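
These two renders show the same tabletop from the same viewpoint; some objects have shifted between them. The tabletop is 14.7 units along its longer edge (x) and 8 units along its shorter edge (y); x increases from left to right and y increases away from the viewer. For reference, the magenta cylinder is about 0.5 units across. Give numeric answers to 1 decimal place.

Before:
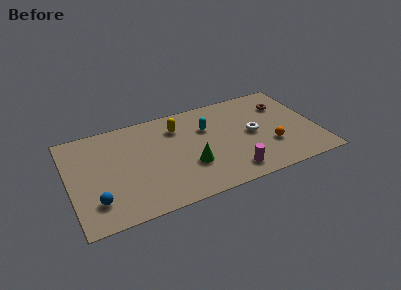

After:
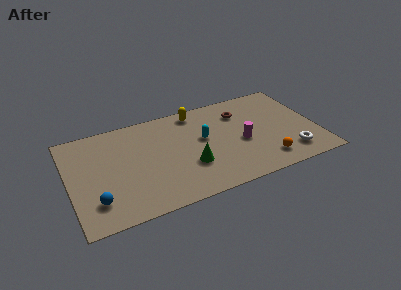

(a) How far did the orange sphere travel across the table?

1.2

The orange sphere was near (11.8, 2.6) before and (11.4, 1.5) after, so it travelled √(0.4² + 1.1²) ≈ 1.2 units.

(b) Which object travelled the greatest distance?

the white torus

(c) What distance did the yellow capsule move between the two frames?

1.5

The yellow capsule moved from about (6.6, 6.1) to (7.8, 7.0), a distance of √(1.2² + 0.9²) ≈ 1.5.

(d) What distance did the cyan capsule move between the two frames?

0.9

The cyan capsule was near (8.3, 5.4) before and (8.0, 4.6) after, so it travelled √(0.3² + 0.8²) ≈ 0.9 units.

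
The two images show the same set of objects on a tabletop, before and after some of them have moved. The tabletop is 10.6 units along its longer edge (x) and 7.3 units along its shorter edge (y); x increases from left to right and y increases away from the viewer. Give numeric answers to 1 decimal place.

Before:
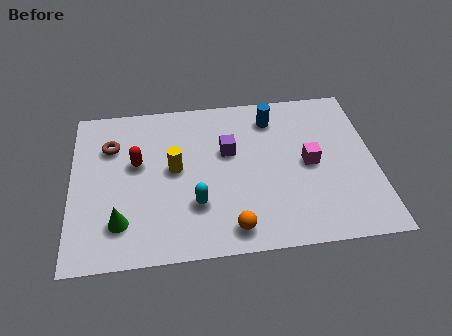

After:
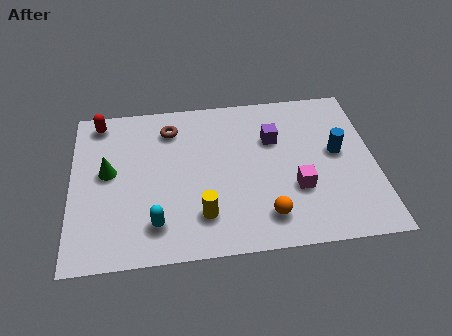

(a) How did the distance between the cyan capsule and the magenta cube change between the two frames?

+0.8

They were about 4.2 units apart before and 5.0 after — 0.8 units further apart.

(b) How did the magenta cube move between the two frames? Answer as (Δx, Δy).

(-0.5, -1.1)

The magenta cube was at about (8.3, 3.6) and moved to about (7.8, 2.5).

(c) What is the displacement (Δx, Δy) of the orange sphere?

(1.2, 0.4)

The orange sphere started near (5.5, 1.0) and ended near (6.7, 1.4).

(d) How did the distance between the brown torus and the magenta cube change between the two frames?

-1.7

They were about 7.1 units apart before and 5.4 after — 1.7 units closer together.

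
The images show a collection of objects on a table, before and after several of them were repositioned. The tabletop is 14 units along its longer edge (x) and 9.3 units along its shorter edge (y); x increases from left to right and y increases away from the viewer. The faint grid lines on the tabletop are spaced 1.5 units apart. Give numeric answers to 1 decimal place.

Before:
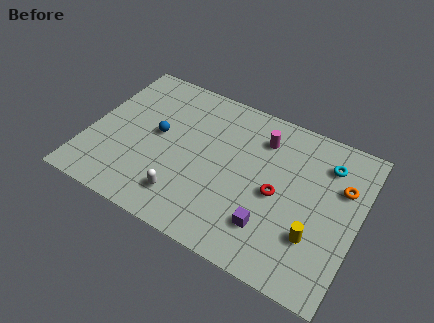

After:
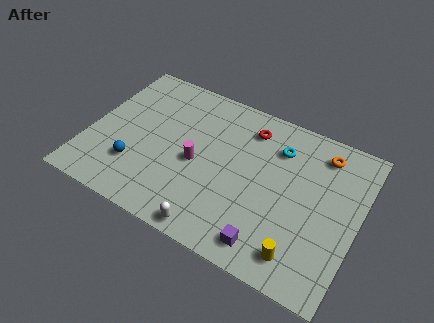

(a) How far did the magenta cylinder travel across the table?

4.2

The magenta cylinder was near (8.7, 7.2) before and (5.7, 4.2) after, so it travelled √(3.0² + 3.0²) ≈ 4.2 units.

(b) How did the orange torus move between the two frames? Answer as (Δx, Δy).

(-1.2, 1.5)

The orange torus was at about (13.0, 6.2) and moved to about (11.8, 7.7).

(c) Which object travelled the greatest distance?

the magenta cylinder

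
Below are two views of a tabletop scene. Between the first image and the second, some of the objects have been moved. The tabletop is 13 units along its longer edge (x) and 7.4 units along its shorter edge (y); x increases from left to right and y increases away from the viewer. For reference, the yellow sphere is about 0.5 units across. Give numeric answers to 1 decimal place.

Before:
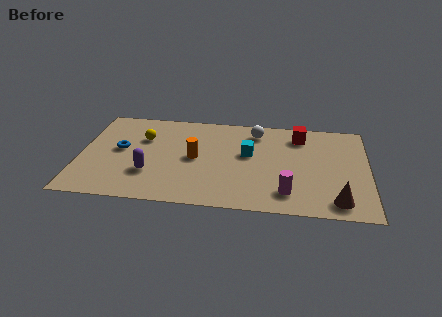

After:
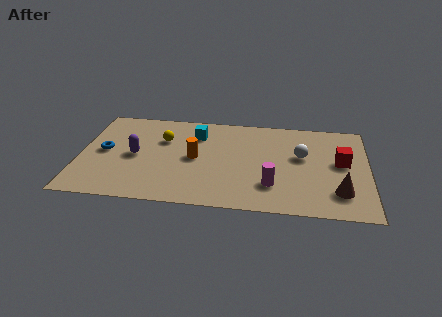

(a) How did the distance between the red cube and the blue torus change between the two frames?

+2.4

The distance was about 8.3 in the first image and 10.7 in the second, so they moved 2.4 units further apart.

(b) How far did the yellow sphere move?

0.9

From (2.8, 5.0) to (3.7, 5.0), the yellow sphere covered √(0.9² + 0.0²) ≈ 0.9 units.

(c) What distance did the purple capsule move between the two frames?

1.5

The purple capsule moved from about (3.2, 2.3) to (2.5, 3.6), a distance of √(0.7² + 1.3²) ≈ 1.5.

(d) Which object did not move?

the orange cylinder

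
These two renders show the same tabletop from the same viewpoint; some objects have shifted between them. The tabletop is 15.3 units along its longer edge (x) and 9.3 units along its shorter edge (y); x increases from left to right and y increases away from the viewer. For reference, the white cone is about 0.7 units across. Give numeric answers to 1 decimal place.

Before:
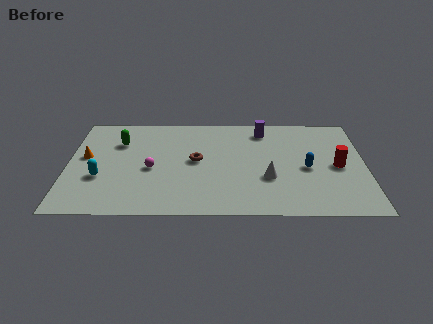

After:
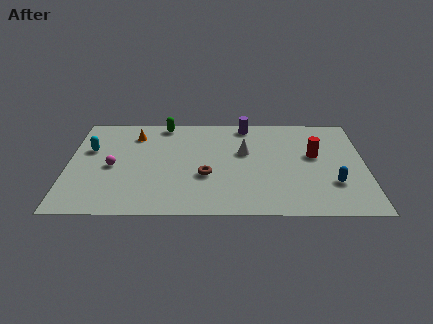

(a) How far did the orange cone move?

3.3

The orange cone moved from about (0.9, 5.2) to (3.4, 7.3), a distance of √(2.5² + 2.1²) ≈ 3.3.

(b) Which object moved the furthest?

the orange cone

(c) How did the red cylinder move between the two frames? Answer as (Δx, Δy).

(-1.2, 1.0)

The red cylinder started near (13.9, 4.4) and ended near (12.7, 5.4).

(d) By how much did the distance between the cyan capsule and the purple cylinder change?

-1.1

The distance was about 9.5 in the first image and 8.4 in the second, so they moved 1.1 units closer together.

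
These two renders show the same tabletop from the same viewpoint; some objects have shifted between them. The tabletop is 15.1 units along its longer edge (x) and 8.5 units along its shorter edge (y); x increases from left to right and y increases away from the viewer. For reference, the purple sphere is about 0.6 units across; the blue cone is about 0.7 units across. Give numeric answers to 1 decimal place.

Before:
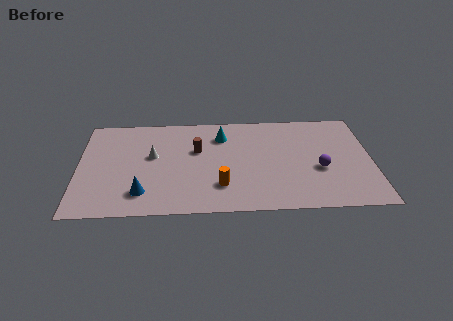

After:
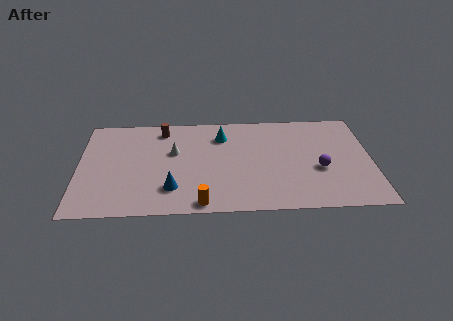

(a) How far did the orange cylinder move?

1.7

The orange cylinder was near (7.3, 2.2) before and (6.3, 0.8) after, so it travelled √(1.0² + 1.4²) ≈ 1.7 units.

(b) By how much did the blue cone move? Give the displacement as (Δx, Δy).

(1.5, 0.3)

The blue cone was at about (3.3, 1.8) and moved to about (4.8, 2.1).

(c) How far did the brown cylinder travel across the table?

2.6

From (6.1, 5.3) to (4.3, 7.2), the brown cylinder covered √(1.8² + 1.9²) ≈ 2.6 units.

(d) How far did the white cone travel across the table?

1.1

From (3.8, 4.9) to (4.9, 5.2), the white cone covered √(1.1² + 0.3²) ≈ 1.1 units.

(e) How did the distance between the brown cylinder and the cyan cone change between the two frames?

+1.4

They were about 1.8 units apart before and 3.2 after — 1.4 units further apart.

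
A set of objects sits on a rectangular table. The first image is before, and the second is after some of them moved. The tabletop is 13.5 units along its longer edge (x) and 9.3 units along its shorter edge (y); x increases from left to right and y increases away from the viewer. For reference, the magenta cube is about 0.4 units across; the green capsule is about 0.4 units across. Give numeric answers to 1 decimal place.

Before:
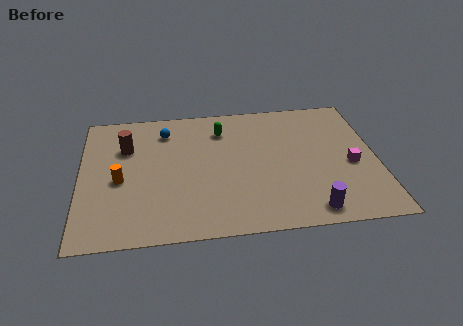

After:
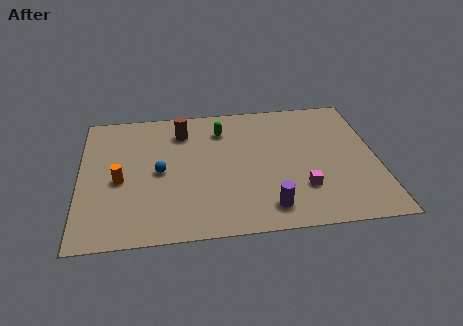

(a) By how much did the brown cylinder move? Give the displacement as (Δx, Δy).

(2.6, 0.9)

The brown cylinder was at about (2.1, 6.4) and moved to about (4.7, 7.3).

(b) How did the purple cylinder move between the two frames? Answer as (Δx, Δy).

(-1.9, 0.4)

From the two frames, the purple cylinder sits at roughly (10.3, 1.1) before and (8.4, 1.5) after.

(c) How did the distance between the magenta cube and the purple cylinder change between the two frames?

-1.6

They were about 3.5 units apart before and 1.9 after — 1.6 units closer together.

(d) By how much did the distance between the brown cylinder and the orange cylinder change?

+2.0

Before: roughly 2.3 units apart; after: 4.3. That's 2.0 units further apart.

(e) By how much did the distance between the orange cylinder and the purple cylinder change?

-1.9

Before: roughly 9.0 units apart; after: 7.1. That's 1.9 units closer together.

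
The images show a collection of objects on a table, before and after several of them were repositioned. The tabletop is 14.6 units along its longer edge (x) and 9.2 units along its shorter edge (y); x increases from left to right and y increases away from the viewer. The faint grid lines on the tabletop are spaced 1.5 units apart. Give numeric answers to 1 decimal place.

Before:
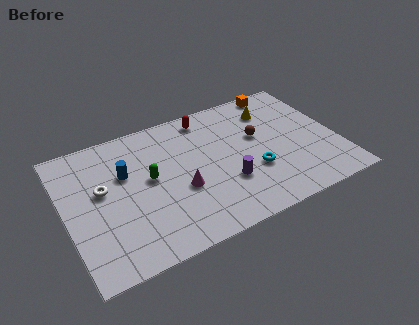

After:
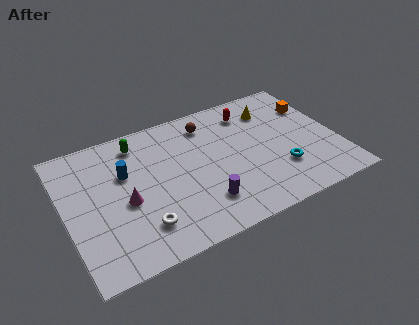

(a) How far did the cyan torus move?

1.5

The cyan torus was near (9.9, 3.2) before and (11.3, 2.7) after, so it travelled √(1.4² + 0.5²) ≈ 1.5 units.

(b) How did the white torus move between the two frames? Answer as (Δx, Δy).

(1.7, -3.2)

The white torus was at about (2.0, 5.3) and moved to about (3.7, 2.1).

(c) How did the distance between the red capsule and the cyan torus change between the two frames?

-0.4

They were about 5.2 units apart before and 4.8 after — 0.4 units closer together.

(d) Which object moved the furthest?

the white torus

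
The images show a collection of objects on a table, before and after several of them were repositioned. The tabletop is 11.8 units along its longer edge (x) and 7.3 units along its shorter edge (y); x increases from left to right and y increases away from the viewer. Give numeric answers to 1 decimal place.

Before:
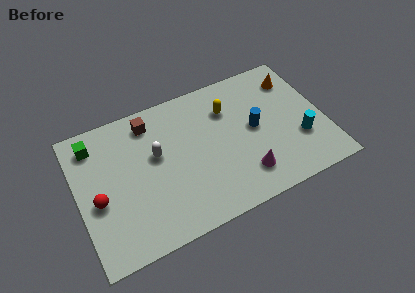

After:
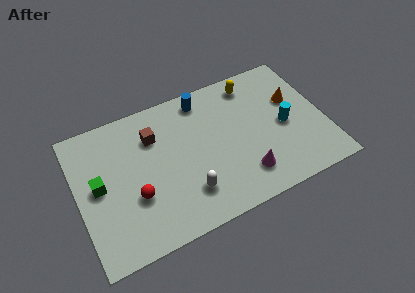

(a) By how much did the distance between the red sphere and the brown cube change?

-1.1

The distance was about 4.1 in the first image and 3.0 in the second, so they moved 1.1 units closer together.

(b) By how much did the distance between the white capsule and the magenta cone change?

-2.0

The distance was about 4.7 in the first image and 2.7 in the second, so they moved 2.0 units closer together.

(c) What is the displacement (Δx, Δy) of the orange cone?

(-0.2, -1.1)

The orange cone started near (10.7, 5.7) and ended near (10.5, 4.6).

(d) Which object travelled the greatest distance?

the blue cylinder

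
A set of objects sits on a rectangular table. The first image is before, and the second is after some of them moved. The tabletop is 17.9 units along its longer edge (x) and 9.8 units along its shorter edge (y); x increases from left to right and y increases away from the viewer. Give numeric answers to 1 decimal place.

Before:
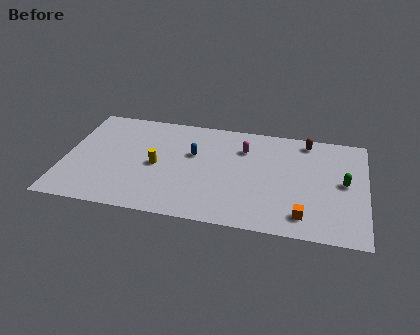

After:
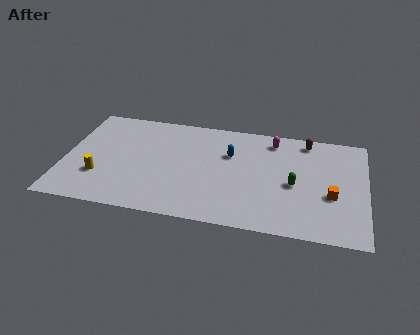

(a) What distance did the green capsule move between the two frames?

3.0

The green capsule was near (16.6, 5.1) before and (13.7, 4.4) after, so it travelled √(2.9² + 0.7²) ≈ 3.0 units.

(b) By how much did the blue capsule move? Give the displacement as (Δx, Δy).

(2.2, 0.4)

The blue capsule started near (7.6, 6.1) and ended near (9.8, 6.5).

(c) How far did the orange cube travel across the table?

2.6

From (14.3, 1.7) to (15.9, 3.8), the orange cube covered √(1.6² + 2.1²) ≈ 2.6 units.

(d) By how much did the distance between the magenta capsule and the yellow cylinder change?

+5.7

Before: roughly 5.7 units apart; after: 11.4. That's 5.7 units further apart.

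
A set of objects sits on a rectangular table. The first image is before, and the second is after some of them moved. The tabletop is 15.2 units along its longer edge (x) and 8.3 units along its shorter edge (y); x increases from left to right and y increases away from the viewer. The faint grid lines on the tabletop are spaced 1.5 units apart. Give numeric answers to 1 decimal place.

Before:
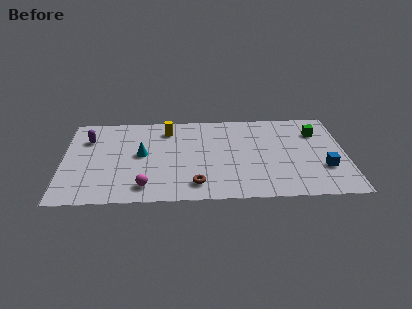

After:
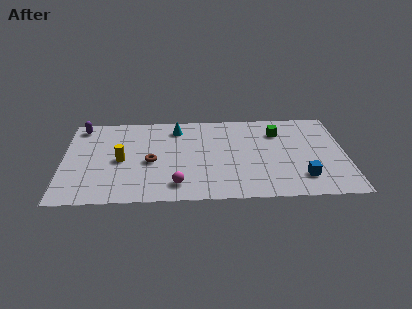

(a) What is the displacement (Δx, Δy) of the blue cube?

(-1.2, -0.8)

From the two frames, the blue cube sits at roughly (14.0, 2.7) before and (12.8, 1.9) after.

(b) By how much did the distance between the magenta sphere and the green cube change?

-3.2

The distance was about 10.4 in the first image and 7.2 in the second, so they moved 3.2 units closer together.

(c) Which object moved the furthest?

the yellow cylinder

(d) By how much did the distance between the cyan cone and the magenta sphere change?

+2.3

Before: roughly 3.0 units apart; after: 5.3. That's 2.3 units further apart.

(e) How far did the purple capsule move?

1.3

From (1.3, 6.0) to (0.9, 7.2), the purple capsule covered √(0.4² + 1.2²) ≈ 1.3 units.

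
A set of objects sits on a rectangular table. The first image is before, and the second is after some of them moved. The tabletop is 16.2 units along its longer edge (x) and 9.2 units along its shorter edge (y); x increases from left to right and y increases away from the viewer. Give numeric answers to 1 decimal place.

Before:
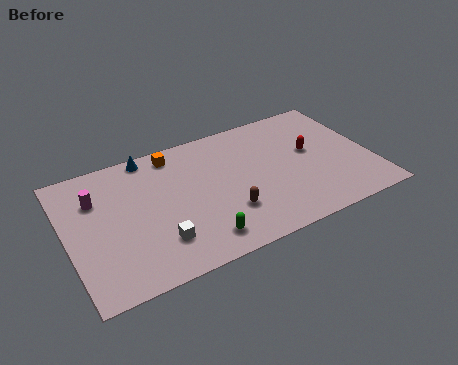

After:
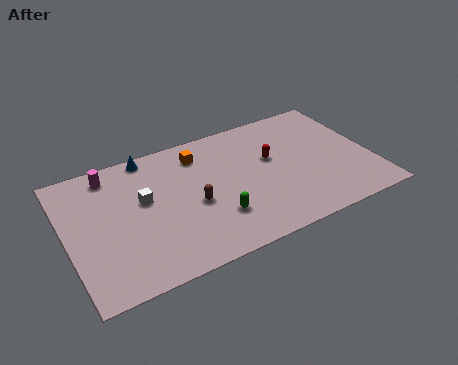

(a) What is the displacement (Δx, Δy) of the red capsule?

(-2.1, 0.3)

The red capsule was at about (13.1, 5.2) and moved to about (11.0, 5.5).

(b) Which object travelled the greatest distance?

the white cube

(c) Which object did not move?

the blue cone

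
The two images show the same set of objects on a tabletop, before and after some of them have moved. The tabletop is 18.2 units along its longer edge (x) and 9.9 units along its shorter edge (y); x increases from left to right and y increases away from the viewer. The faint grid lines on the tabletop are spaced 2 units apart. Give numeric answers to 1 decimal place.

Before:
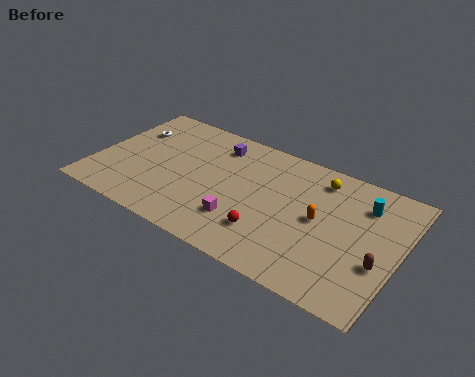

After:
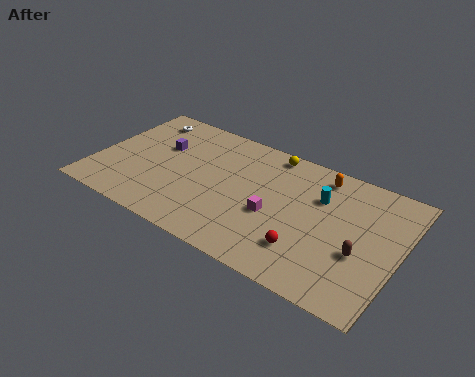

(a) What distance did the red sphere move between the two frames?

2.3

The red sphere moved from about (10.8, 2.6) to (13.1, 2.5), a distance of √(2.3² + 0.1²) ≈ 2.3.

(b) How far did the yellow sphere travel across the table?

3.2

The yellow sphere moved from about (13.1, 8.2) to (10.0, 8.9), a distance of √(3.1² + 0.7²) ≈ 3.2.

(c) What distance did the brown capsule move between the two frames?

1.1

The brown capsule moved from about (17.2, 3.6) to (16.1, 3.8), a distance of √(1.1² + 0.2²) ≈ 1.1.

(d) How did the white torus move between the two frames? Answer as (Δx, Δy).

(0.5, 1.4)

The white torus was at about (1.6, 6.9) and moved to about (2.1, 8.3).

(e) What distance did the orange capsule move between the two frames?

3.4

The orange capsule moved from about (13.5, 5.1) to (13.1, 8.5), a distance of √(0.4² + 3.4²) ≈ 3.4.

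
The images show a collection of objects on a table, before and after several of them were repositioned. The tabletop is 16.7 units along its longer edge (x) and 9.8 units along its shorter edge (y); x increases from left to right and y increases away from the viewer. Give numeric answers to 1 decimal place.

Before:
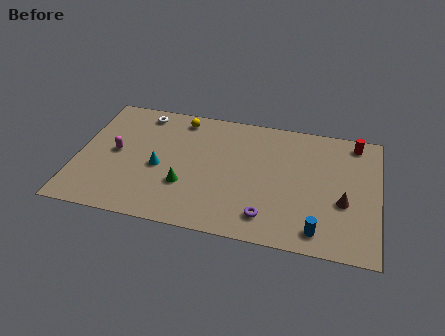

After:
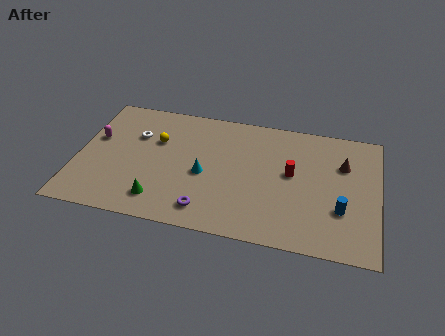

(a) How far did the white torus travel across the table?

1.9

The white torus moved from about (3.3, 8.5) to (3.1, 6.6), a distance of √(0.2² + 1.9²) ≈ 1.9.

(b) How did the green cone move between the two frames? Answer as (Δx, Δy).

(-1.3, -1.4)

The green cone started near (6.1, 3.2) and ended near (4.8, 1.8).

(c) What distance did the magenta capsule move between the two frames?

1.5

The magenta capsule was near (2.1, 5.0) before and (0.9, 5.9) after, so it travelled √(1.2² + 0.9²) ≈ 1.5 units.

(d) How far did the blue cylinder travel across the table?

2.2

From (13.5, 1.4) to (14.7, 3.2), the blue cylinder covered √(1.2² + 1.8²) ≈ 2.2 units.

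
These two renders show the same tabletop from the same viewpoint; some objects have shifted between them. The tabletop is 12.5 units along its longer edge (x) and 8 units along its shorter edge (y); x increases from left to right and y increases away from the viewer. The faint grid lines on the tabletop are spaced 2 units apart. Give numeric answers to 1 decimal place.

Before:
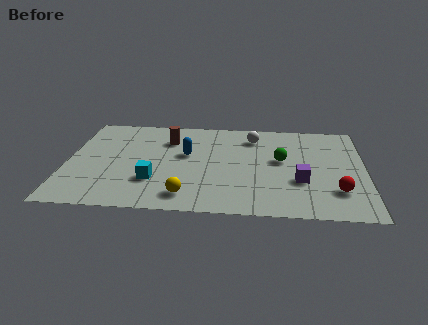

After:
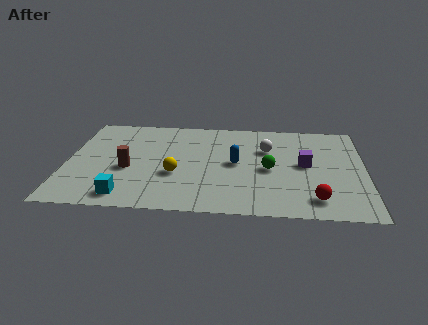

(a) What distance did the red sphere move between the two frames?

1.1

From (11.3, 2.1) to (10.4, 1.4), the red sphere covered √(0.9² + 0.7²) ≈ 1.1 units.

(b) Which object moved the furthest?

the brown cylinder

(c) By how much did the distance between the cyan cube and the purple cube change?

+1.9

The distance was about 6.1 in the first image and 8.0 in the second, so they moved 1.9 units further apart.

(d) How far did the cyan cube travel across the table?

1.7

From (3.7, 2.4) to (2.6, 1.1), the cyan cube covered √(1.1² + 1.3²) ≈ 1.7 units.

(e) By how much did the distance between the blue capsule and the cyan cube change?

+2.8

They were about 2.6 units apart before and 5.4 after — 2.8 units further apart.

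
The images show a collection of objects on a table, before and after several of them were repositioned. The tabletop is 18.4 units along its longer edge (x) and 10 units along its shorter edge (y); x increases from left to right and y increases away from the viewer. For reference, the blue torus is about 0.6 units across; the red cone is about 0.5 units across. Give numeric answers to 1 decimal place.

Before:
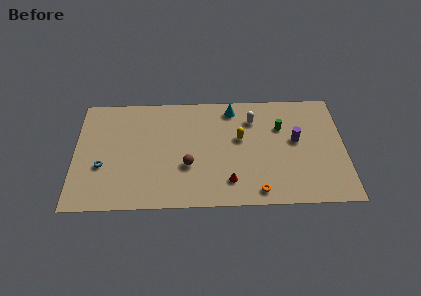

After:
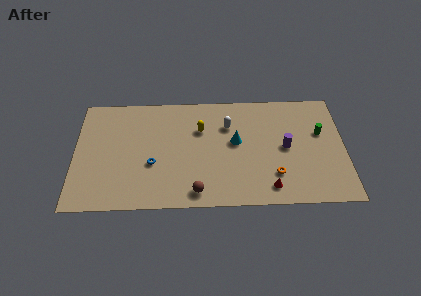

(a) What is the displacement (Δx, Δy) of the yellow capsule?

(-2.7, 0.9)

From the two frames, the yellow capsule sits at roughly (11.3, 5.9) before and (8.6, 6.8) after.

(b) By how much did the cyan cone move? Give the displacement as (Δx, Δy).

(0.2, -3.0)

From the two frames, the cyan cone sits at roughly (10.8, 8.6) before and (11.0, 5.6) after.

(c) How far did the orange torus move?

1.8

From (12.4, 1.2) to (13.6, 2.6), the orange torus covered √(1.2² + 1.4²) ≈ 1.8 units.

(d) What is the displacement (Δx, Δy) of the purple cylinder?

(-0.7, -0.6)

The purple cylinder was at about (15.1, 5.6) and moved to about (14.4, 5.0).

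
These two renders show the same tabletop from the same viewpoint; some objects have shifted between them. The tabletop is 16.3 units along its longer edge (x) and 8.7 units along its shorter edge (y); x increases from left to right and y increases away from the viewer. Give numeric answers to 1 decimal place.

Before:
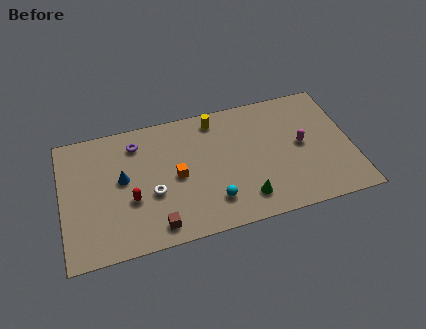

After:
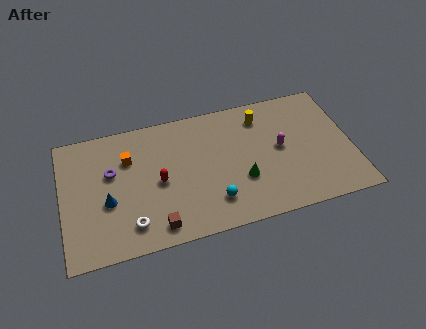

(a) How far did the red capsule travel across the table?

1.8

From (3.8, 3.3) to (5.4, 4.1), the red capsule covered √(1.6² + 0.8²) ≈ 1.8 units.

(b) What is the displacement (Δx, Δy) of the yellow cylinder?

(2.6, -0.5)

From the two frames, the yellow cylinder sits at roughly (8.8, 7.5) before and (11.4, 7.0) after.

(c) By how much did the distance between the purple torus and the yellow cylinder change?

+4.2

The distance was about 4.5 in the first image and 8.7 in the second, so they moved 4.2 units further apart.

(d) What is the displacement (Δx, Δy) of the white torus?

(-1.3, -1.7)

From the two frames, the white torus sits at roughly (5.0, 3.4) before and (3.7, 1.7) after.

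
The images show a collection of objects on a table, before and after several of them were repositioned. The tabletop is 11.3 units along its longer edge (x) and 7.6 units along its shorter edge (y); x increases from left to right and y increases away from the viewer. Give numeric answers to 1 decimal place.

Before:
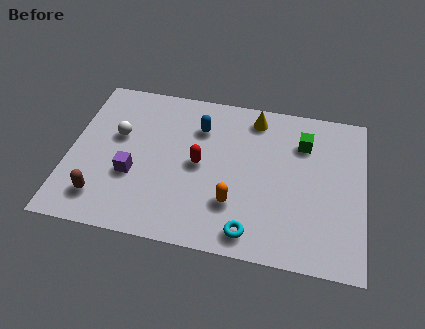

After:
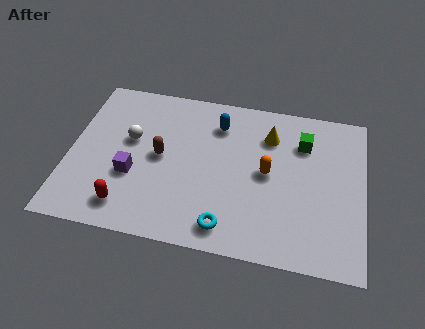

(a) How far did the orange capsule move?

2.1

The orange capsule was near (6.4, 2.2) before and (7.6, 3.9) after, so it travelled √(1.2² + 1.7²) ≈ 2.1 units.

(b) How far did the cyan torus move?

0.9

The cyan torus moved from about (7.1, 1.0) to (6.2, 1.1), a distance of √(0.9² + 0.1²) ≈ 0.9.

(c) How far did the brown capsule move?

3.2

The brown capsule was near (1.4, 1.5) before and (3.5, 3.9) after, so it travelled √(2.1² + 2.4²) ≈ 3.2 units.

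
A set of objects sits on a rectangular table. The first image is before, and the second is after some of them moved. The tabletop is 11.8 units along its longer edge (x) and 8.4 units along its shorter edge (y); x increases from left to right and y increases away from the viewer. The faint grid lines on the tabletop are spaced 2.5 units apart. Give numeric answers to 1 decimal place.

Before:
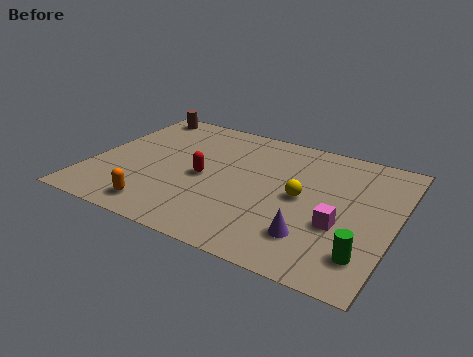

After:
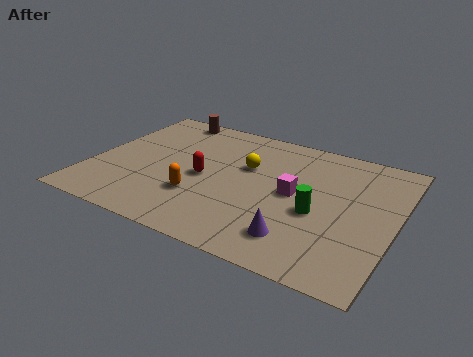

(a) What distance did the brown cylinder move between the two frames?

1.2

From (1.1, 7.5) to (2.3, 7.6), the brown cylinder covered √(1.2² + 0.1²) ≈ 1.2 units.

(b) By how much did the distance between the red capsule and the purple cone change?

-0.3

Before: roughly 4.9 units apart; after: 4.6. That's 0.3 units closer together.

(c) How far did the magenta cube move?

2.2

The magenta cube was near (9.8, 3.1) before and (7.9, 4.3) after, so it travelled √(1.9² + 1.2²) ≈ 2.2 units.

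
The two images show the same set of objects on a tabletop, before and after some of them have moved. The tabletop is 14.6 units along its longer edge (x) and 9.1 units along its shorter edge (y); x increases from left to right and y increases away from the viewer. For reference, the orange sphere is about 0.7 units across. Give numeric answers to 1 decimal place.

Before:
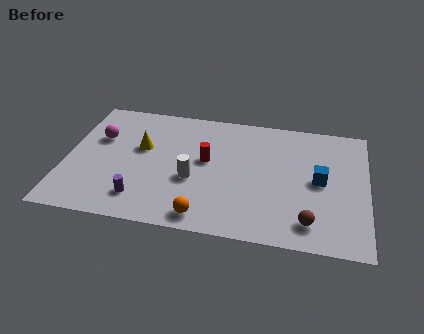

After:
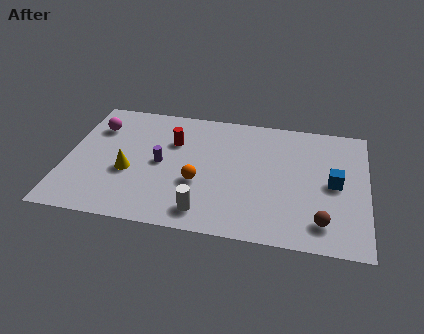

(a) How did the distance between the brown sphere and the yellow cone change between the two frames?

+0.4

The distance was about 9.2 in the first image and 9.6 in the second, so they moved 0.4 units further apart.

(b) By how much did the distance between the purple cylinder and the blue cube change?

-0.5

Before: roughly 8.9 units apart; after: 8.4. That's 0.5 units closer together.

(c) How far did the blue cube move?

0.7

From (12.3, 4.6) to (13.0, 4.5), the blue cube covered √(0.7² + 0.1²) ≈ 0.7 units.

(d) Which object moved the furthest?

the purple cylinder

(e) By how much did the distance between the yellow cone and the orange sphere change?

-2.1

Before: roughly 5.5 units apart; after: 3.4. That's 2.1 units closer together.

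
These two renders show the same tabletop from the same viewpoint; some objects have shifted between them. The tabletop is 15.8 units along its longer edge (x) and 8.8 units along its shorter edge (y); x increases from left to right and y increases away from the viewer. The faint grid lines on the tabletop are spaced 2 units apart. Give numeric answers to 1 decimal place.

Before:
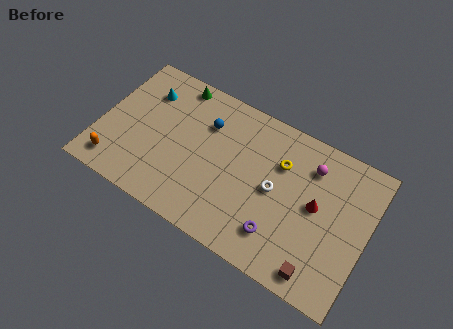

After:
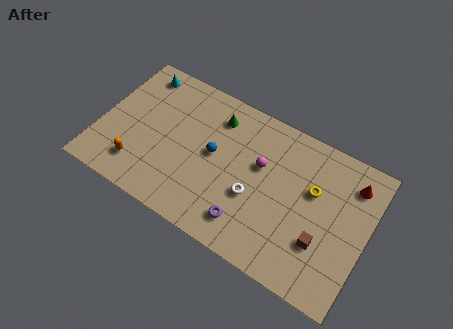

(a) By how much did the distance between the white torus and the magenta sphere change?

-1.0

Before: roughly 3.0 units apart; after: 2.0. That's 1.0 units closer together.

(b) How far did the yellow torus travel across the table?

2.1

The yellow torus moved from about (10.5, 6.1) to (12.5, 5.5), a distance of √(2.0² + 0.6²) ≈ 2.1.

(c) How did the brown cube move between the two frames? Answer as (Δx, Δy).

(-0.1, 1.7)

From the two frames, the brown cube sits at roughly (13.5, 1.1) before and (13.4, 2.8) after.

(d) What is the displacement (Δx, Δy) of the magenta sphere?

(-2.8, -1.4)

The magenta sphere was at about (12.2, 6.8) and moved to about (9.4, 5.4).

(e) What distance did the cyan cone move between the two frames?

1.2

From (2.3, 6.6) to (1.7, 7.6), the cyan cone covered √(0.6² + 1.0²) ≈ 1.2 units.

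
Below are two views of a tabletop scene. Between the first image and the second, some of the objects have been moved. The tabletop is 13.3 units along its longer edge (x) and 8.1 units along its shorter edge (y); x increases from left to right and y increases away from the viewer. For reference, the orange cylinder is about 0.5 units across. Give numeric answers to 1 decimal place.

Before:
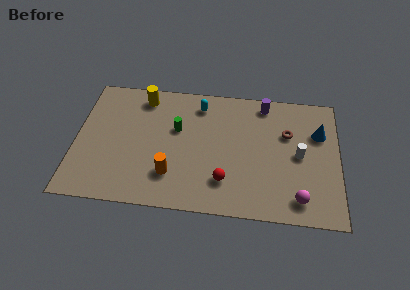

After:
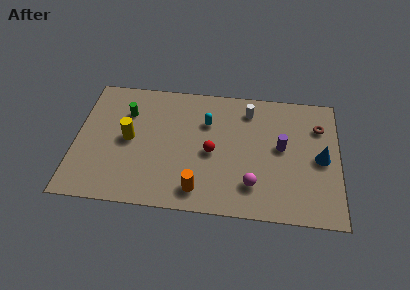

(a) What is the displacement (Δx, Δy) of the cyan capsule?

(0.4, -1.1)

The cyan capsule was at about (6.2, 6.7) and moved to about (6.6, 5.6).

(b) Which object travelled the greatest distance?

the white cylinder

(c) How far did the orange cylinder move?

1.6

From (4.9, 2.1) to (6.3, 1.3), the orange cylinder covered √(1.4² + 0.8²) ≈ 1.6 units.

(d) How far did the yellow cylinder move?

2.9

The yellow cylinder was near (3.3, 6.9) before and (2.7, 4.1) after, so it travelled √(0.6² + 2.8²) ≈ 2.9 units.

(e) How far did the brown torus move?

1.7

The brown torus was near (10.7, 5.3) before and (12.3, 5.9) after, so it travelled √(1.6² + 0.6²) ≈ 1.7 units.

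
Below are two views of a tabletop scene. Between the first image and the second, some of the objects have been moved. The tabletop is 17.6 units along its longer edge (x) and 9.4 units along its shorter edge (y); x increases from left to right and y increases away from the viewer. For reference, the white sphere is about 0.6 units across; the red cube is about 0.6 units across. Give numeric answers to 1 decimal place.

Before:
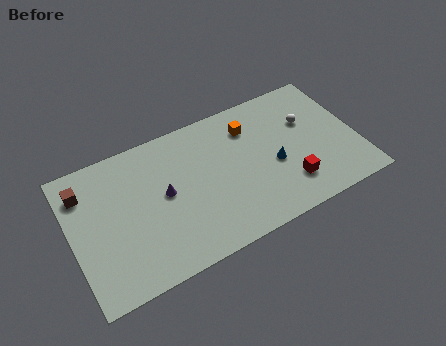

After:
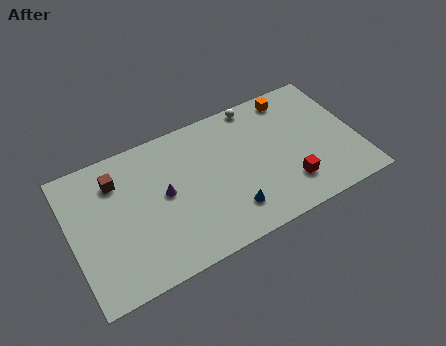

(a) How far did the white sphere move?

3.8

The white sphere was near (14.8, 6.1) before and (11.9, 8.6) after, so it travelled √(2.9² + 2.5²) ≈ 3.8 units.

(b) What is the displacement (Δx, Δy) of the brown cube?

(2.0, -0.1)

The brown cube started near (1.0, 7.3) and ended near (3.0, 7.2).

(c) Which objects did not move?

the purple cone and the red cube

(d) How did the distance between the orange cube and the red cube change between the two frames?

+0.8

Before: roughly 5.2 units apart; after: 6.0. That's 0.8 units further apart.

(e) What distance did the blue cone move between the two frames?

3.6

From (12.4, 4.0) to (9.4, 2.1), the blue cone covered √(3.0² + 1.9²) ≈ 3.6 units.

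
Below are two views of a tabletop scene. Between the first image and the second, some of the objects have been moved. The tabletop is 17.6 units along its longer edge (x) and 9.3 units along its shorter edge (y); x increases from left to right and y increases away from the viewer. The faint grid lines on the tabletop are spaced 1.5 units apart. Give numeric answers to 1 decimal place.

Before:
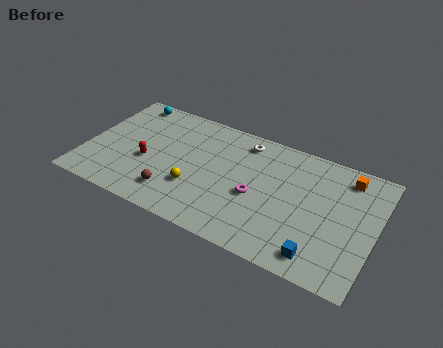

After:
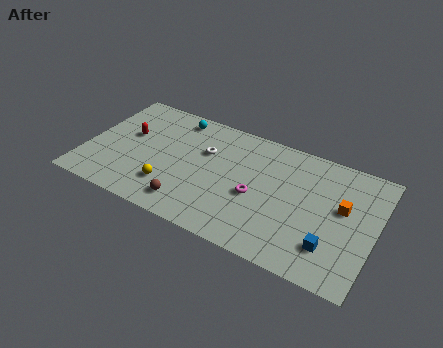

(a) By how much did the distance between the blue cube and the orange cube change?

-3.4

Before: roughly 6.5 units apart; after: 3.1. That's 3.4 units closer together.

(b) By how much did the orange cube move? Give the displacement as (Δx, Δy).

(0.0, -2.4)

From the two frames, the orange cube sits at roughly (15.6, 7.8) before and (15.6, 5.4) after.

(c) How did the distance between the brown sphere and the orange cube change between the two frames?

-1.8

The distance was about 11.5 in the first image and 9.7 in the second, so they moved 1.8 units closer together.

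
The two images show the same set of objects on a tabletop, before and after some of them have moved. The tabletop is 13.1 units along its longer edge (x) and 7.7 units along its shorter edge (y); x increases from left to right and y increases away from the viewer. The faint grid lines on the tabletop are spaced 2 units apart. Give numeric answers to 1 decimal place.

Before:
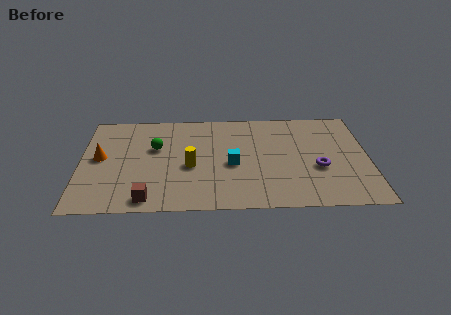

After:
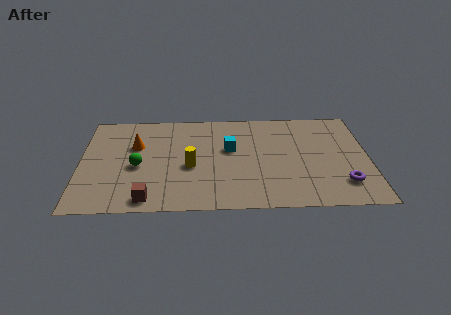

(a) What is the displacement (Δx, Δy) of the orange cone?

(1.6, 0.9)

The orange cone was at about (0.9, 4.1) and moved to about (2.5, 5.0).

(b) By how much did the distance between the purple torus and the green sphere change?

+1.8

They were about 7.6 units apart before and 9.4 after — 1.8 units further apart.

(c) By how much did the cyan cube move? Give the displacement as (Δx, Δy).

(-0.1, 1.2)

The cyan cube was at about (6.9, 3.4) and moved to about (6.8, 4.6).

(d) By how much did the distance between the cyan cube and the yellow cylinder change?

+0.3

They were about 1.9 units apart before and 2.2 after — 0.3 units further apart.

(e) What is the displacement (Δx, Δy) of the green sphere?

(-0.8, -1.4)

From the two frames, the green sphere sits at roughly (3.4, 4.8) before and (2.6, 3.4) after.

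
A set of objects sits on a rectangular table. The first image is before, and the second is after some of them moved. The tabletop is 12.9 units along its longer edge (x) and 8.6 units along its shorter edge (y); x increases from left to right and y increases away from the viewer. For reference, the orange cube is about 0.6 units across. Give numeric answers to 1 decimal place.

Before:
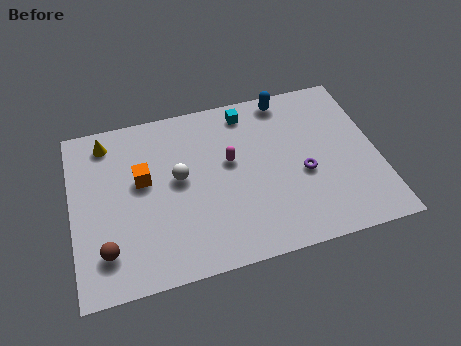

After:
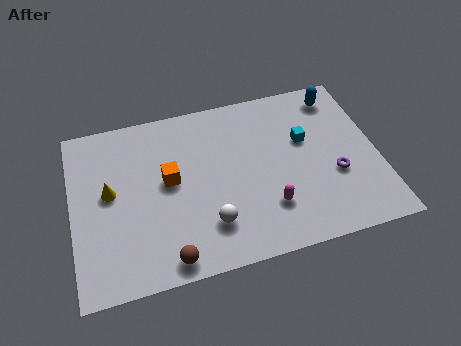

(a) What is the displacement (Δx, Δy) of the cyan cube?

(2.3, -2.1)

The cyan cube was at about (7.6, 7.4) and moved to about (9.9, 5.3).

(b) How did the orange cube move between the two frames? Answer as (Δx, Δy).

(1.1, -0.3)

The orange cube was at about (3.0, 5.0) and moved to about (4.1, 4.7).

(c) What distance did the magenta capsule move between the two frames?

3.0

The magenta capsule moved from about (6.7, 5.0) to (8.1, 2.3), a distance of √(1.4² + 2.7²) ≈ 3.0.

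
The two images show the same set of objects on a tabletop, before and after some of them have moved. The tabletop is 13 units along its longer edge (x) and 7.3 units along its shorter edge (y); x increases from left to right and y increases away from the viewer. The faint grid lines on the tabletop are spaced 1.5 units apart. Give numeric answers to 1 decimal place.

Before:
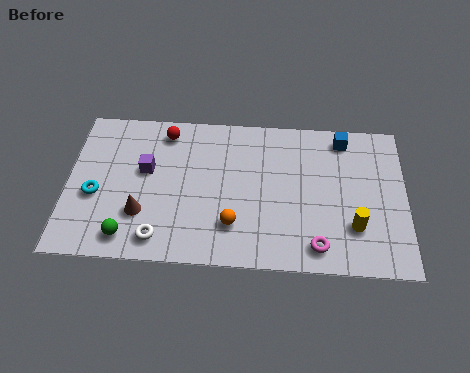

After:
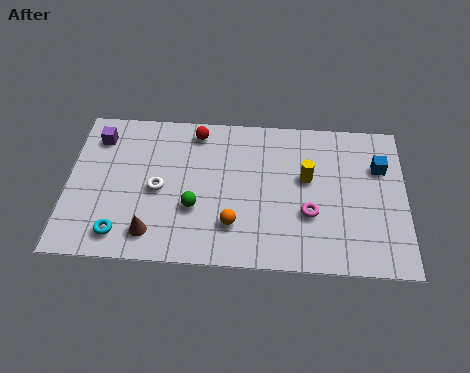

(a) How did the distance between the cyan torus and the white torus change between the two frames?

-0.5

The distance was about 3.1 in the first image and 2.6 in the second, so they moved 0.5 units closer together.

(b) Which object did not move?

the orange sphere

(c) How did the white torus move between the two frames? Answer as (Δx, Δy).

(-0.1, 2.3)

The white torus started near (3.6, 1.1) and ended near (3.5, 3.4).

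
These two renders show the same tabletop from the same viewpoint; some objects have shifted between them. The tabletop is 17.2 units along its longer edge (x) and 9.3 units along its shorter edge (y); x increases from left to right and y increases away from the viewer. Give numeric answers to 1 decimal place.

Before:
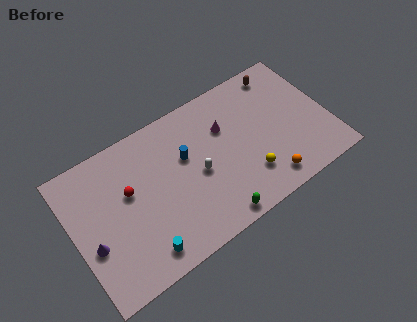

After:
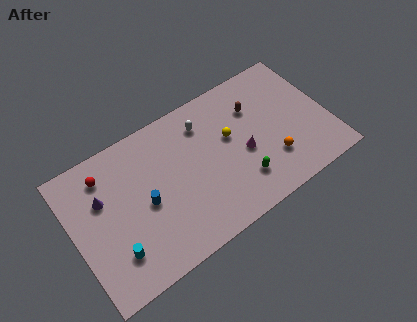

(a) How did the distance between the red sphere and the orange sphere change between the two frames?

+2.0

The distance was about 9.7 in the first image and 11.7 in the second, so they moved 2.0 units further apart.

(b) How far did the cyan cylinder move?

1.9

The cyan cylinder was near (4.0, 1.4) before and (2.3, 2.3) after, so it travelled √(1.7² + 0.9²) ≈ 1.9 units.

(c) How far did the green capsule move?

2.5

From (8.8, 0.9) to (10.9, 2.3), the green capsule covered √(2.1² + 1.4²) ≈ 2.5 units.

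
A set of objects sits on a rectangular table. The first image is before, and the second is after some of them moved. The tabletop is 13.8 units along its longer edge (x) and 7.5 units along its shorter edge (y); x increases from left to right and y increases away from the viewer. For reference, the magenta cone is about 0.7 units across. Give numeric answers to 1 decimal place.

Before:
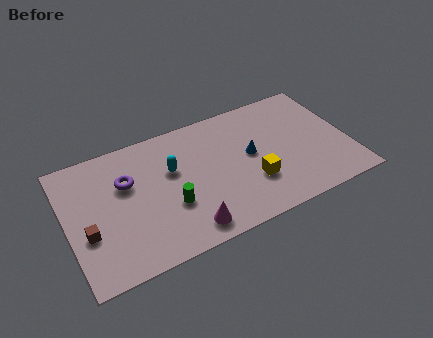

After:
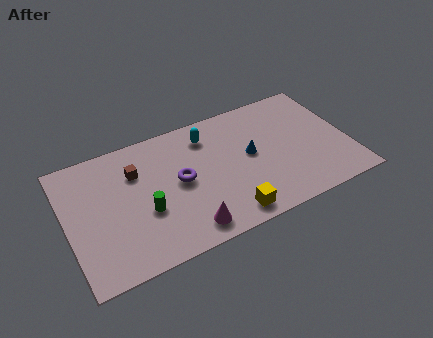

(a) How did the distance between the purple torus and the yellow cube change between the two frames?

-2.9

They were about 6.4 units apart before and 3.5 after — 2.9 units closer together.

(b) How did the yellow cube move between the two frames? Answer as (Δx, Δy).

(-1.4, -1.4)

From the two frames, the yellow cube sits at roughly (8.9, 2.4) before and (7.5, 1.0) after.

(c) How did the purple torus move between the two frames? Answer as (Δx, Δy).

(2.5, -1.0)

The purple torus was at about (3.0, 4.9) and moved to about (5.5, 3.9).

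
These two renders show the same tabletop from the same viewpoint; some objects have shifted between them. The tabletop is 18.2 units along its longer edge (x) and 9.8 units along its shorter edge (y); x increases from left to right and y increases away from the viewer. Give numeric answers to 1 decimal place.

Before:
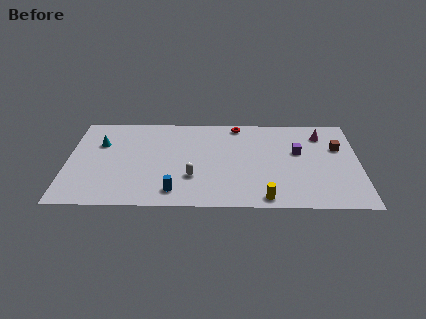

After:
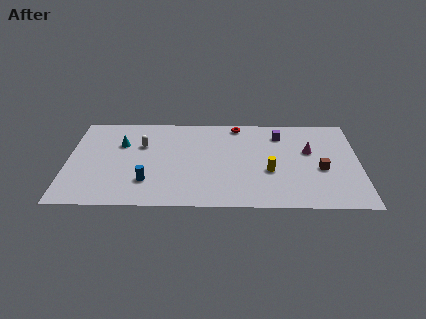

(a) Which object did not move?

the red torus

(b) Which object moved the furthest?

the white capsule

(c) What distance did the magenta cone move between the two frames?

2.0

From (15.9, 7.8) to (15.1, 6.0), the magenta cone covered √(0.8² + 1.8²) ≈ 2.0 units.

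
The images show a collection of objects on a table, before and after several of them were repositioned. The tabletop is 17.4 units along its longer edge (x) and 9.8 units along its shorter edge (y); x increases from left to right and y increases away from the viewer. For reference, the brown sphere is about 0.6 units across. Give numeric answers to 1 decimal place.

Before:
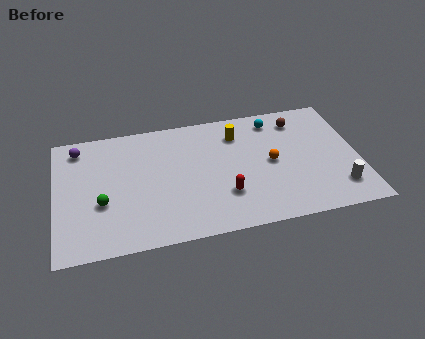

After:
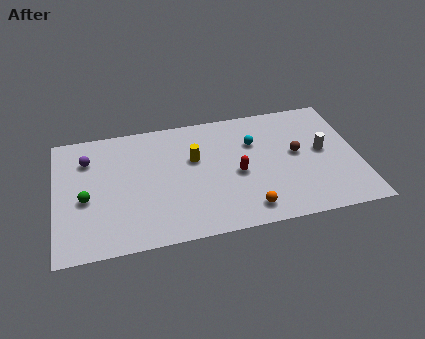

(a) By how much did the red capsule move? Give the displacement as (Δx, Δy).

(0.8, 1.5)

The red capsule started near (9.6, 2.9) and ended near (10.4, 4.4).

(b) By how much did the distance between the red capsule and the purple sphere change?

-0.8

They were about 9.8 units apart before and 9.0 after — 0.8 units closer together.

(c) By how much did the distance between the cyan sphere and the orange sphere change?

+1.8

They were about 3.4 units apart before and 5.2 after — 1.8 units further apart.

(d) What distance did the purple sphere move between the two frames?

1.1

From (1.4, 8.3) to (1.9, 7.3), the purple sphere covered √(0.5² + 1.0²) ≈ 1.1 units.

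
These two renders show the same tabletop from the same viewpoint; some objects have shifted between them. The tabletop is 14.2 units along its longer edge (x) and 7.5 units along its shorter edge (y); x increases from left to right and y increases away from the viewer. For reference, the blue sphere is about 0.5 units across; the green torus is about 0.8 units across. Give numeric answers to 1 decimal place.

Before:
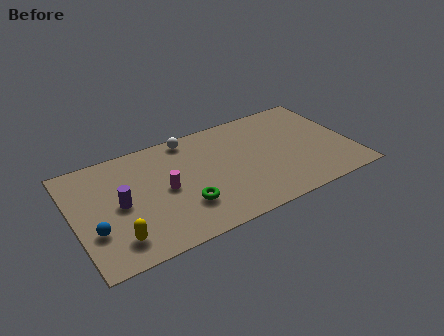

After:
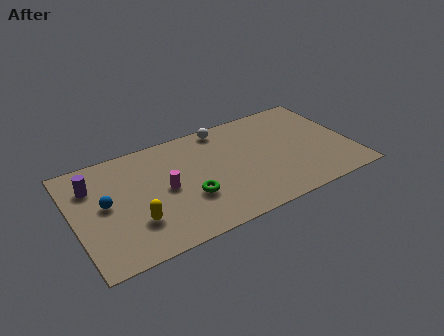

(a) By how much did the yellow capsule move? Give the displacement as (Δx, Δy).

(1.0, 0.7)

The yellow capsule was at about (1.9, 1.5) and moved to about (2.9, 2.2).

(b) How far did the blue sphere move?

1.7

From (0.9, 2.5) to (1.6, 4.0), the blue sphere covered √(0.7² + 1.5²) ≈ 1.7 units.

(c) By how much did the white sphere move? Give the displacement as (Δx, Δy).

(1.8, 0.0)

The white sphere started near (6.2, 6.7) and ended near (8.0, 6.7).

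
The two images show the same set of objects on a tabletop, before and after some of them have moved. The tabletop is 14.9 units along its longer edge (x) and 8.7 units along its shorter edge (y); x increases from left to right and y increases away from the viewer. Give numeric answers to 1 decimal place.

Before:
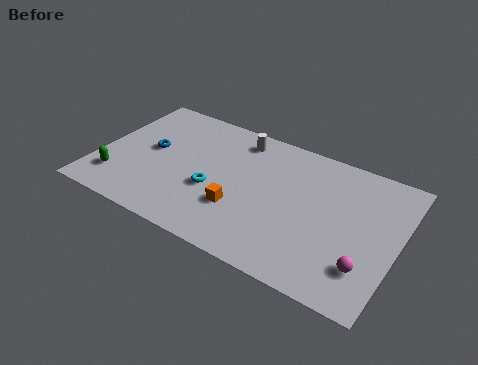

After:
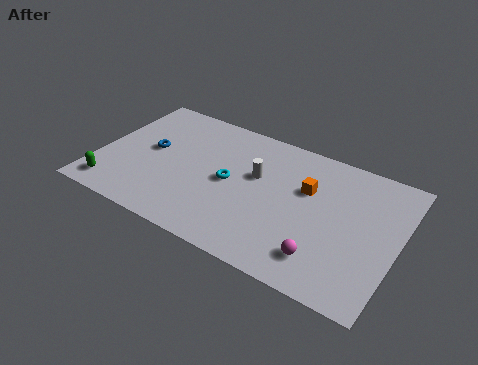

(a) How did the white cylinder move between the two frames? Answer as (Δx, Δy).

(1.2, -2.1)

The white cylinder was at about (6.6, 7.4) and moved to about (7.8, 5.3).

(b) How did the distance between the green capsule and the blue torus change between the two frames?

+0.7

They were about 3.0 units apart before and 3.7 after — 0.7 units further apart.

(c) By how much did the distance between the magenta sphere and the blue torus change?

-1.8

The distance was about 11.4 in the first image and 9.6 in the second, so they moved 1.8 units closer together.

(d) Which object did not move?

the blue torus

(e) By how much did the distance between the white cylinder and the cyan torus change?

-2.5

Before: roughly 4.1 units apart; after: 1.6. That's 2.5 units closer together.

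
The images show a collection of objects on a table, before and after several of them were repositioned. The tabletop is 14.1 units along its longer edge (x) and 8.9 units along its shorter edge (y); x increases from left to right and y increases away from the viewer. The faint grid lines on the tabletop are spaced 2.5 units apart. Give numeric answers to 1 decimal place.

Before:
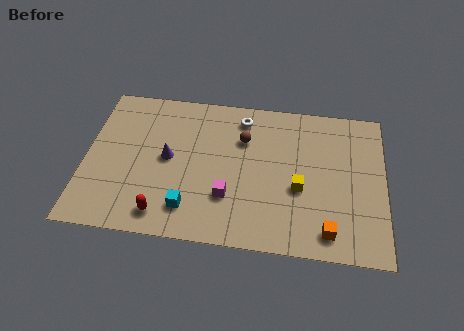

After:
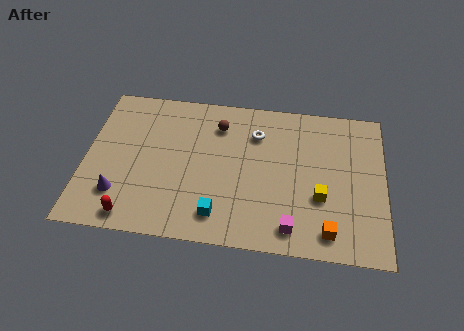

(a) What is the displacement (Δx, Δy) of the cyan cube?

(1.4, -0.2)

From the two frames, the cyan cube sits at roughly (5.0, 1.8) before and (6.4, 1.6) after.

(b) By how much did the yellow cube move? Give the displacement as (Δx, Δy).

(1.0, -0.4)

From the two frames, the yellow cube sits at roughly (10.1, 3.6) before and (11.1, 3.2) after.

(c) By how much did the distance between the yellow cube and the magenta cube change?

-1.1

Before: roughly 3.4 units apart; after: 2.3. That's 1.1 units closer together.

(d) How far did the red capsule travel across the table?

1.4

The red capsule was near (3.8, 1.3) before and (2.4, 1.0) after, so it travelled √(1.4² + 0.3²) ≈ 1.4 units.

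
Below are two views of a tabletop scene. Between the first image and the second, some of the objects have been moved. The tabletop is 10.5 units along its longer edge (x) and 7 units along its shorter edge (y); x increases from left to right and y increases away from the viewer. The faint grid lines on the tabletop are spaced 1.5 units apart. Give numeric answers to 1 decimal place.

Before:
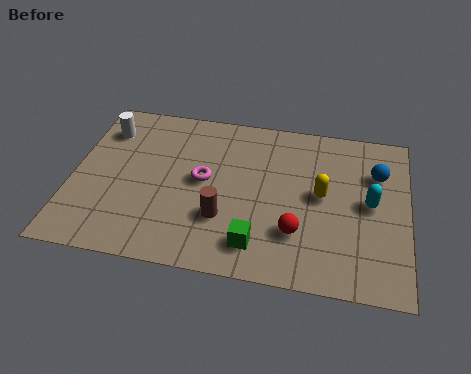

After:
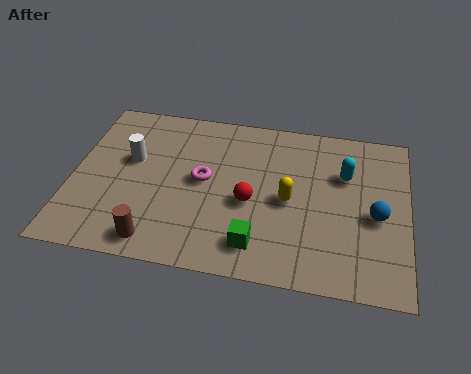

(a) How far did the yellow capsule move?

1.1

From (7.8, 3.7) to (6.8, 3.3), the yellow capsule covered √(1.0² + 0.4²) ≈ 1.1 units.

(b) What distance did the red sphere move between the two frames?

1.8

From (7.1, 2.0) to (5.6, 3.0), the red sphere covered √(1.5² + 1.0²) ≈ 1.8 units.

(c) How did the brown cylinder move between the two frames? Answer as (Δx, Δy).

(-2.0, -1.3)

From the two frames, the brown cylinder sits at roughly (4.8, 2.2) before and (2.8, 0.9) after.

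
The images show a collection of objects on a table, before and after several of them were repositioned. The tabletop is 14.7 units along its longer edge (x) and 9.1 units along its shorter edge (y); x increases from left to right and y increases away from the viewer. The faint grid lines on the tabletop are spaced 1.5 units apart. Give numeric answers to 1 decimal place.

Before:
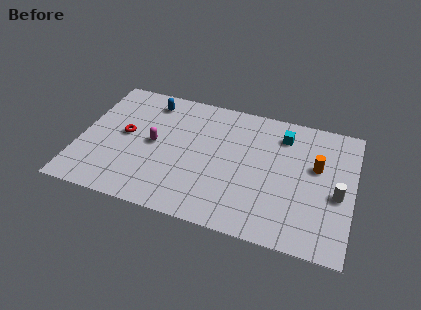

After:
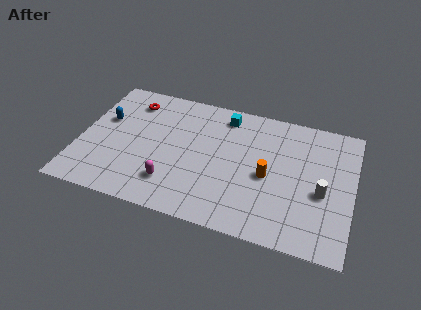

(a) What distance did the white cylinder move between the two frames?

0.8

The white cylinder moved from about (13.9, 3.9) to (13.1, 3.8), a distance of √(0.8² + 0.1²) ≈ 0.8.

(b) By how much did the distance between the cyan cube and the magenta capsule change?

-1.2

The distance was about 7.3 in the first image and 6.1 in the second, so they moved 1.2 units closer together.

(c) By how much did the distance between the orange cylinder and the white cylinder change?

+0.9

They were about 2.0 units apart before and 2.9 after — 0.9 units further apart.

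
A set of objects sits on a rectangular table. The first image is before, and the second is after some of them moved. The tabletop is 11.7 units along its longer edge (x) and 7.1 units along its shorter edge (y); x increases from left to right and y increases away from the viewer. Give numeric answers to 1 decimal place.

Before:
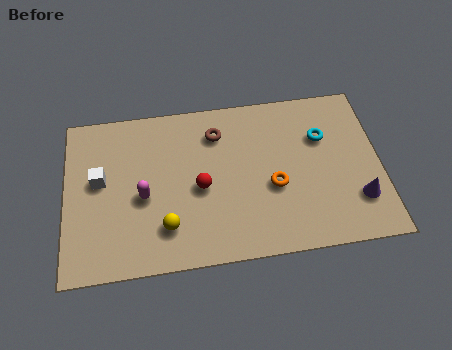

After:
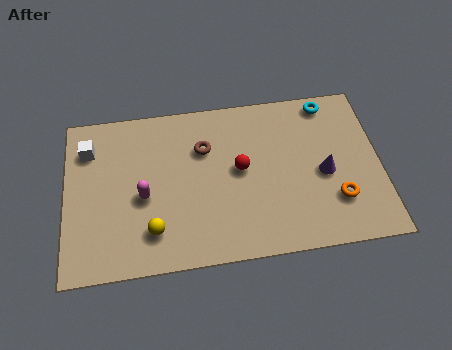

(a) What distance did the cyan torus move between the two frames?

1.5

The cyan torus was near (9.6, 4.8) before and (9.9, 6.3) after, so it travelled √(0.3² + 1.5²) ≈ 1.5 units.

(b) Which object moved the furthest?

the orange torus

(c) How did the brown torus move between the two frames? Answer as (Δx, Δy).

(-0.5, -0.6)

The brown torus was at about (5.7, 5.5) and moved to about (5.2, 4.9).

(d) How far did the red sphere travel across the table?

1.6

From (5.0, 3.2) to (6.5, 3.8), the red sphere covered √(1.5² + 0.6²) ≈ 1.6 units.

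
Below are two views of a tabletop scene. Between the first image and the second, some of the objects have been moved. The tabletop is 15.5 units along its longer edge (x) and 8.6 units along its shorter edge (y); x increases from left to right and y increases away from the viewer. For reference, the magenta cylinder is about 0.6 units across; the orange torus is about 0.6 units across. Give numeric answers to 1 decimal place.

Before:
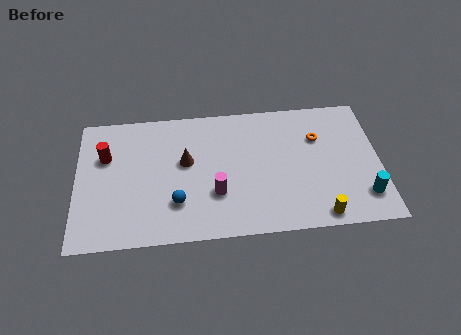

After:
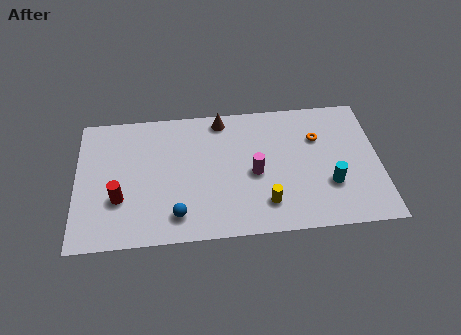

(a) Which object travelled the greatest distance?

the brown cone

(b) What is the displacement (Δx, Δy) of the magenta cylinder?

(2.0, 1.1)

The magenta cylinder started near (7.1, 2.8) and ended near (9.1, 3.9).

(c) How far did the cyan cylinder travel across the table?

1.9

From (14.6, 1.9) to (12.9, 2.8), the cyan cylinder covered √(1.7² + 0.9²) ≈ 1.9 units.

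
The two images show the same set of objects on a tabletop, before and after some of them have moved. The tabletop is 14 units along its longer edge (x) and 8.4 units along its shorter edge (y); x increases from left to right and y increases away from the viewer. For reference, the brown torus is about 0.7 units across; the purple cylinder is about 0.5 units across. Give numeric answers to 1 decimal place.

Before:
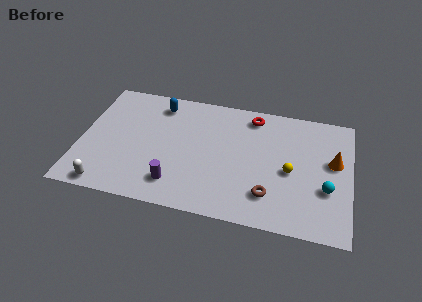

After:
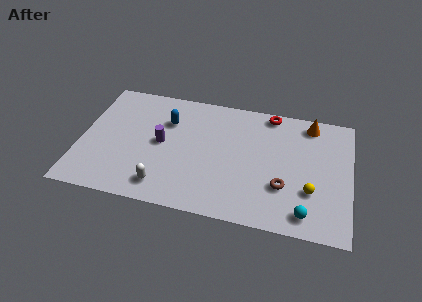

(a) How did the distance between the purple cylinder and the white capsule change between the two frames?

-0.7

Before: roughly 3.6 units apart; after: 2.9. That's 0.7 units closer together.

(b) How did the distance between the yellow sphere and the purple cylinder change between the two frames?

+1.8

Before: roughly 6.2 units apart; after: 8.0. That's 1.8 units further apart.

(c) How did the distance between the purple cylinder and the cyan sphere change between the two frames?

+0.4

They were about 7.8 units apart before and 8.2 after — 0.4 units further apart.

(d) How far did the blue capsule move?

1.2

The blue capsule was near (3.9, 7.0) before and (4.4, 5.9) after, so it travelled √(0.5² + 1.1²) ≈ 1.2 units.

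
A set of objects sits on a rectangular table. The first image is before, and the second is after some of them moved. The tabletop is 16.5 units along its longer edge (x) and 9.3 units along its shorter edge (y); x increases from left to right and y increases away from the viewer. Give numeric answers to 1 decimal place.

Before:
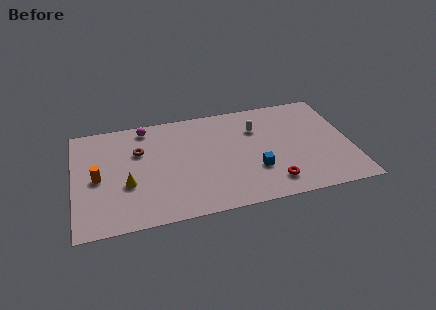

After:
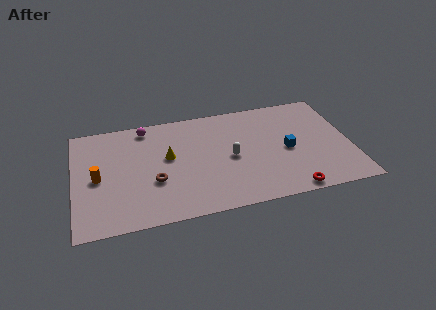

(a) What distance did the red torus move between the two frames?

1.3

The red torus was near (11.6, 1.7) before and (12.6, 0.8) after, so it travelled √(1.0² + 0.9²) ≈ 1.3 units.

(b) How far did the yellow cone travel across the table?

3.1

From (3.1, 3.5) to (5.6, 5.3), the yellow cone covered √(2.5² + 1.8²) ≈ 3.1 units.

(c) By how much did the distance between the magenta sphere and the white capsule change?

-0.6

Before: roughly 6.8 units apart; after: 6.2. That's 0.6 units closer together.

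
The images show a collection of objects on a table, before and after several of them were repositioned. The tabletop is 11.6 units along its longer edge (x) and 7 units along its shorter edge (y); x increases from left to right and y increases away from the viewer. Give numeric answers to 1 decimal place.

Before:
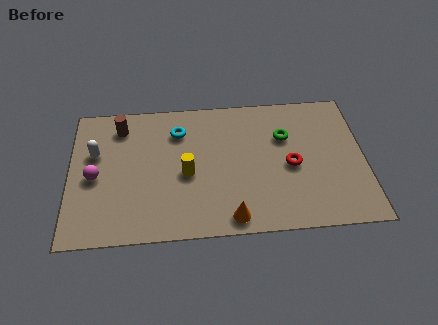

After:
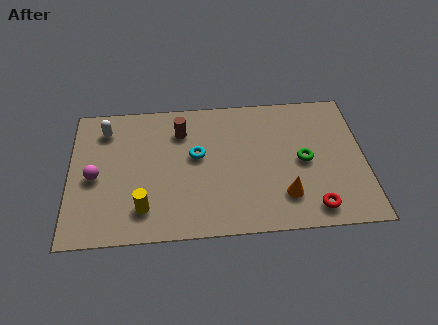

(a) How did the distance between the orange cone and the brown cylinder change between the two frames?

-1.1

The distance was about 6.5 in the first image and 5.4 in the second, so they moved 1.1 units closer together.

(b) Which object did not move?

the magenta sphere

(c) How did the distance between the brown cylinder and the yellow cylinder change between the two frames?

+0.4

Before: roughly 3.7 units apart; after: 4.1. That's 0.4 units further apart.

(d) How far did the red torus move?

2.3

The red torus was near (8.7, 3.2) before and (9.5, 1.0) after, so it travelled √(0.8² + 2.2²) ≈ 2.3 units.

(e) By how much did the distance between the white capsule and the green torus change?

+0.6

Before: roughly 7.5 units apart; after: 8.1. That's 0.6 units further apart.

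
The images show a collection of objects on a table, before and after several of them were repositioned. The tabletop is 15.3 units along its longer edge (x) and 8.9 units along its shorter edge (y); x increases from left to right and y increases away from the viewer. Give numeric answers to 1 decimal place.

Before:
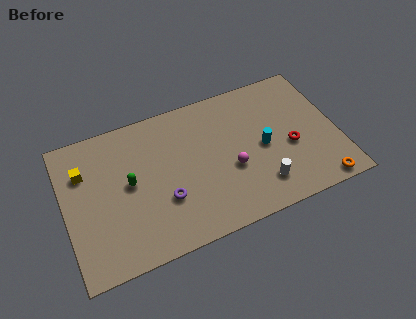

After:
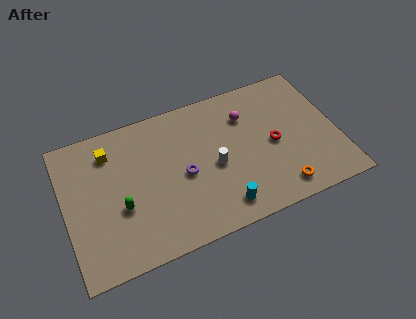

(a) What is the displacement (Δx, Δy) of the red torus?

(-0.9, 0.5)

From the two frames, the red torus sits at roughly (12.6, 3.7) before and (11.7, 4.2) after.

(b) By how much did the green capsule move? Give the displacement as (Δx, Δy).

(-0.6, -1.3)

From the two frames, the green capsule sits at roughly (3.6, 4.7) before and (3.0, 3.4) after.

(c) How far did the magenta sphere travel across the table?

3.2

The magenta sphere moved from about (9.2, 3.5) to (10.4, 6.5), a distance of √(1.2² + 3.0²) ≈ 3.2.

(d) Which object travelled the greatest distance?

the cyan cylinder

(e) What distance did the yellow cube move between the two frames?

1.7

The yellow cube was near (1.2, 6.3) before and (2.7, 7.0) after, so it travelled √(1.5² + 0.7²) ≈ 1.7 units.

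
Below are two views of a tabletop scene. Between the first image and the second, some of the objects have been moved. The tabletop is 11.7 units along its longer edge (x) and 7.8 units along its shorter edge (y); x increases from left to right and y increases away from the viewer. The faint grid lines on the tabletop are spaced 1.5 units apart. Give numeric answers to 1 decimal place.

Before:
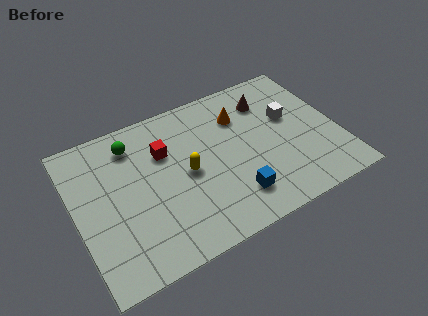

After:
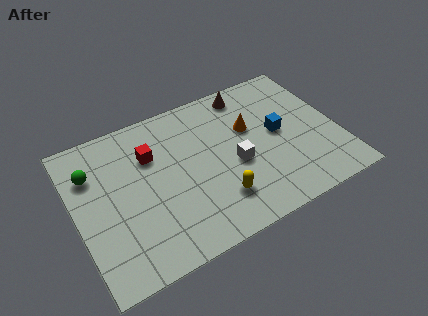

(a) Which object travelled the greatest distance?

the blue cube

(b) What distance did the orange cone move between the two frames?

0.9

The orange cone moved from about (7.6, 5.7) to (7.9, 4.9), a distance of √(0.3² + 0.8²) ≈ 0.9.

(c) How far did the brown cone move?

1.1

From (8.9, 6.0) to (8.1, 6.8), the brown cone covered √(0.8² + 0.8²) ≈ 1.1 units.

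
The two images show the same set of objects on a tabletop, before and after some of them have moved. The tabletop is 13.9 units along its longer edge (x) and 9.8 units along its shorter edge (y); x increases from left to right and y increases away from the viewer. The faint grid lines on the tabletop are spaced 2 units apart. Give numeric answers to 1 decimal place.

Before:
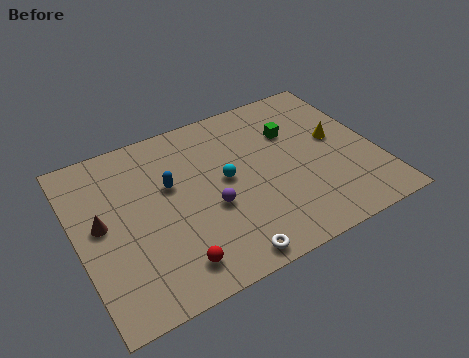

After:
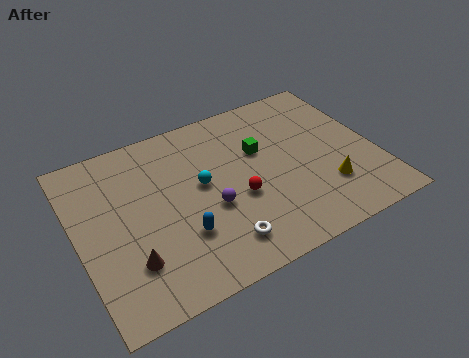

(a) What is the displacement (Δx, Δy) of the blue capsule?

(0.1, -3.0)

From the two frames, the blue capsule sits at roughly (4.4, 6.0) before and (4.5, 3.0) after.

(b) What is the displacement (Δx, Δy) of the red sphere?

(3.4, 2.3)

From the two frames, the red sphere sits at roughly (3.9, 1.6) before and (7.3, 3.9) after.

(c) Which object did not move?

the purple sphere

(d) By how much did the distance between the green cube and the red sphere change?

-5.5

They were about 8.2 units apart before and 2.7 after — 5.5 units closer together.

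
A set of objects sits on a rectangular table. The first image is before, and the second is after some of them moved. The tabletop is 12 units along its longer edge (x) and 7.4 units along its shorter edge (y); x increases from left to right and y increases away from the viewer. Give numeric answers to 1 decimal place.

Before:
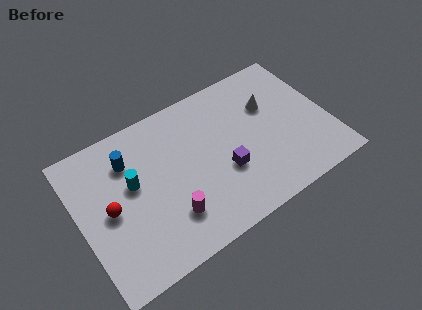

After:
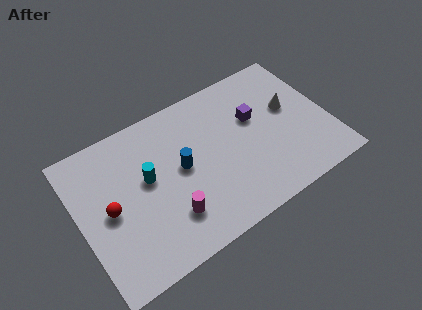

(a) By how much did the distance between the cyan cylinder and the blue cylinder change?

+0.4

The distance was about 1.2 in the first image and 1.6 in the second, so they moved 0.4 units further apart.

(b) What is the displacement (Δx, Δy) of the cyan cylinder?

(0.7, -0.1)

The cyan cylinder started near (2.6, 4.3) and ended near (3.3, 4.2).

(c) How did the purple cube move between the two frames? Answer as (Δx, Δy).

(1.8, 1.9)

The purple cube was at about (6.8, 2.7) and moved to about (8.6, 4.6).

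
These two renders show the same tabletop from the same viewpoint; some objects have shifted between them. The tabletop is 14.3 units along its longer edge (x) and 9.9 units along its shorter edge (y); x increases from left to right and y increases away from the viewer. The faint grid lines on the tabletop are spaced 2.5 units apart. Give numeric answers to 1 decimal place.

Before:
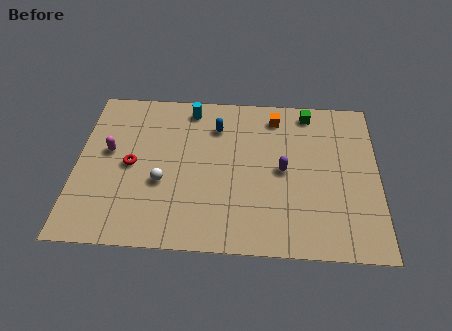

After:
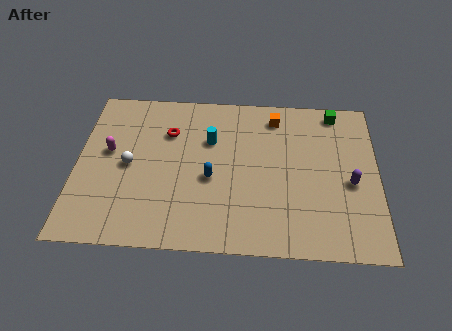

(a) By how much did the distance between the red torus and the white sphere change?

+1.0

The distance was about 1.8 in the first image and 2.8 in the second, so they moved 1.0 units further apart.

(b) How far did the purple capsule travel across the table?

3.3

The purple capsule moved from about (9.8, 4.9) to (13.0, 4.3), a distance of √(3.2² + 0.6²) ≈ 3.3.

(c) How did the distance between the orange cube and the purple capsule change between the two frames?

+2.0

The distance was about 3.4 in the first image and 5.4 in the second, so they moved 2.0 units further apart.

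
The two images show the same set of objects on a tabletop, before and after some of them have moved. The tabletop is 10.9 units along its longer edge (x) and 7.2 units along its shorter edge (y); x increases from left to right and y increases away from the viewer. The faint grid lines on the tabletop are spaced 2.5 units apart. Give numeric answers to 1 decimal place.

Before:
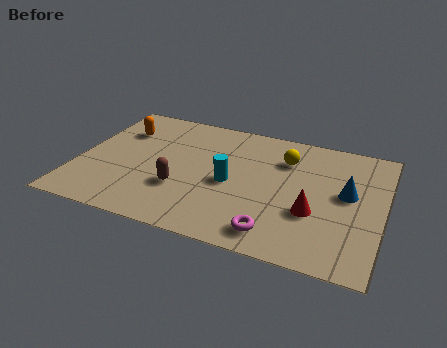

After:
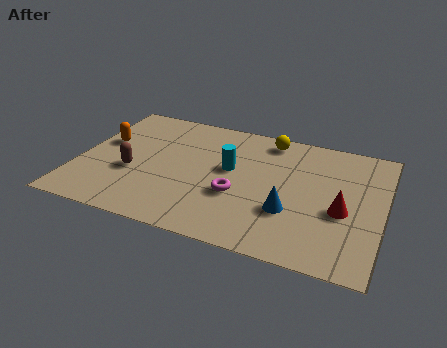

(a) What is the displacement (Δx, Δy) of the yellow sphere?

(-0.7, 1.0)

The yellow sphere was at about (7.3, 5.3) and moved to about (6.6, 6.3).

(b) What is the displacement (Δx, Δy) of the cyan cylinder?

(-0.1, 0.8)

The cyan cylinder was at about (5.5, 3.3) and moved to about (5.4, 4.1).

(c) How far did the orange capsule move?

1.0

The orange capsule was near (1.3, 5.2) before and (0.8, 4.3) after, so it travelled √(0.5² + 0.9²) ≈ 1.0 units.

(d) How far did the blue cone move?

2.5

The blue cone was near (9.6, 4.0) before and (7.7, 2.4) after, so it travelled √(1.9² + 1.6²) ≈ 2.5 units.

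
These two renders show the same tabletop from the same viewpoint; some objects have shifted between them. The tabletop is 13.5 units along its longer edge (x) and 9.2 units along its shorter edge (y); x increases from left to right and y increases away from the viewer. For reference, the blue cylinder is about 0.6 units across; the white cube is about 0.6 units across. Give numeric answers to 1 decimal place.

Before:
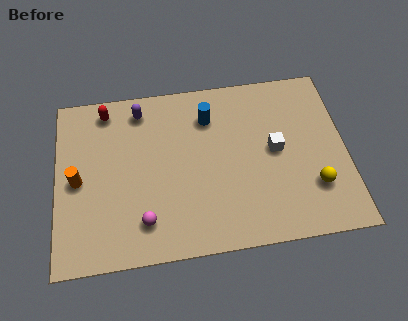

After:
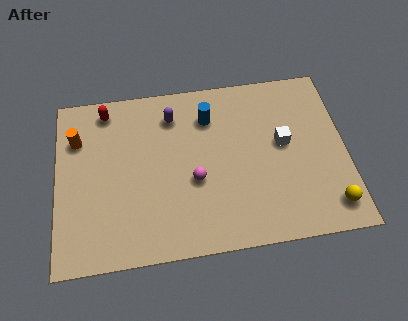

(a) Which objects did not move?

the red capsule and the blue cylinder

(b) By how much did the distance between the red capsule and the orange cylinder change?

-1.9

They were about 3.9 units apart before and 2.0 after — 1.9 units closer together.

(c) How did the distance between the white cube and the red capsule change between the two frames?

+0.3

They were about 8.4 units apart before and 8.7 after — 0.3 units further apart.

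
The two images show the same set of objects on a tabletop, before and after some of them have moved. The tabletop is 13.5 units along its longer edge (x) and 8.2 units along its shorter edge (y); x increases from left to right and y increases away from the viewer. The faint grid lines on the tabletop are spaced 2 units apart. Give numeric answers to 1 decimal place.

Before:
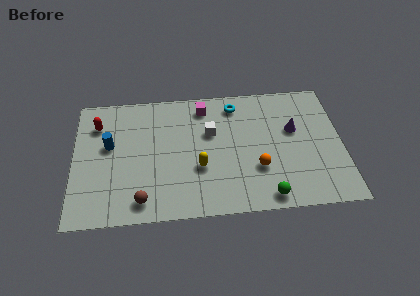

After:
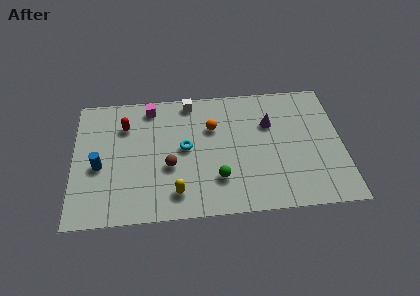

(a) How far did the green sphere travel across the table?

2.7

The green sphere moved from about (9.6, 0.9) to (7.2, 2.2), a distance of √(2.4² + 1.3²) ≈ 2.7.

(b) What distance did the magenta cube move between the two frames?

2.7

The magenta cube moved from about (6.6, 6.9) to (3.9, 7.1), a distance of √(2.7² + 0.2²) ≈ 2.7.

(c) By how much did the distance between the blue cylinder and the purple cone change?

-0.5

They were about 9.3 units apart before and 8.8 after — 0.5 units closer together.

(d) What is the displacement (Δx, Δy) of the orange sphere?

(-2.2, 2.8)

The orange sphere started near (9.2, 2.7) and ended near (7.0, 5.5).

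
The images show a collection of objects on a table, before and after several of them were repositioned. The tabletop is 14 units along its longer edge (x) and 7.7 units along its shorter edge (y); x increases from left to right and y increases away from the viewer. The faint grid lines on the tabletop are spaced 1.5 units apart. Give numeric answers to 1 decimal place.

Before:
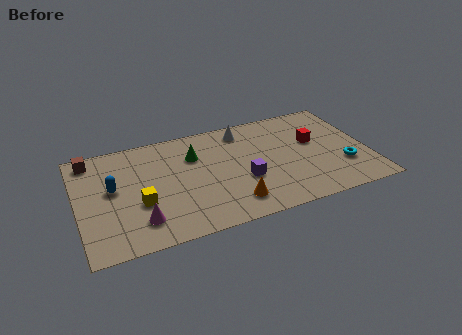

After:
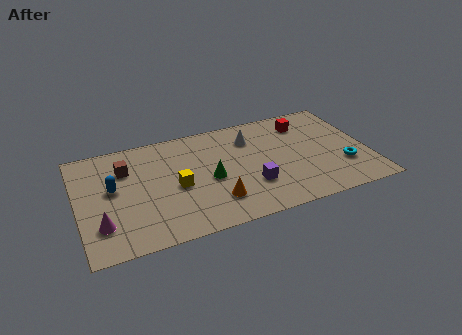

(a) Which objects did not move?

the blue capsule and the cyan torus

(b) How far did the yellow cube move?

1.9

The yellow cube was near (2.9, 2.9) before and (4.7, 3.5) after, so it travelled √(1.8² + 0.6²) ≈ 1.9 units.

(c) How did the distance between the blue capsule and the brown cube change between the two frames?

-1.2

Before: roughly 2.6 units apart; after: 1.4. That's 1.2 units closer together.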